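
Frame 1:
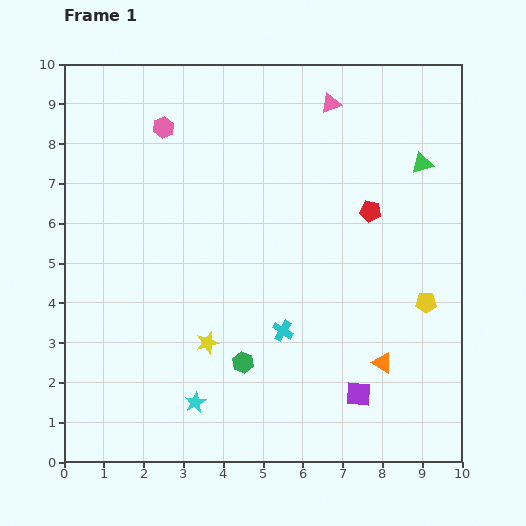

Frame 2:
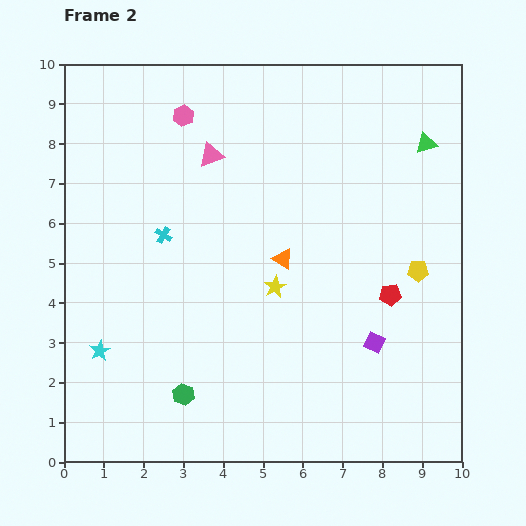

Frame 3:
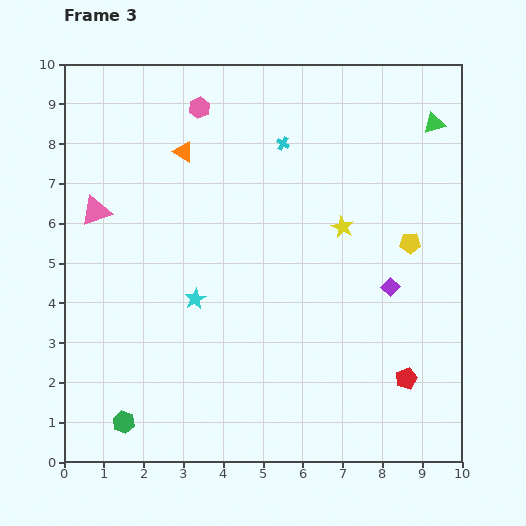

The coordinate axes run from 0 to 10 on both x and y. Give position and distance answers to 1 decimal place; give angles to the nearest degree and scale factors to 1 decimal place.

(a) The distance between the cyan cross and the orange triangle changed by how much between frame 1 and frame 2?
+0.5

Distance in frame 1: 2.6. Distance in frame 2: 3.1.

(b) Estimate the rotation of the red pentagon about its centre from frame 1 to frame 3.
30° counter-clockwise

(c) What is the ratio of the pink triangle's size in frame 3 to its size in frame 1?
1.5×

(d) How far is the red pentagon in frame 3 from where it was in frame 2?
2.1

The red pentagon moved from (8.2, 4.2) to (8.6, 2.1), a distance of √(0.4² + 2.1²) ≈ 2.1.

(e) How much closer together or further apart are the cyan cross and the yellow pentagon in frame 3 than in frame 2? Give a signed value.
-2.4

Distance in frame 2: 6.5. Distance in frame 3: 4.1.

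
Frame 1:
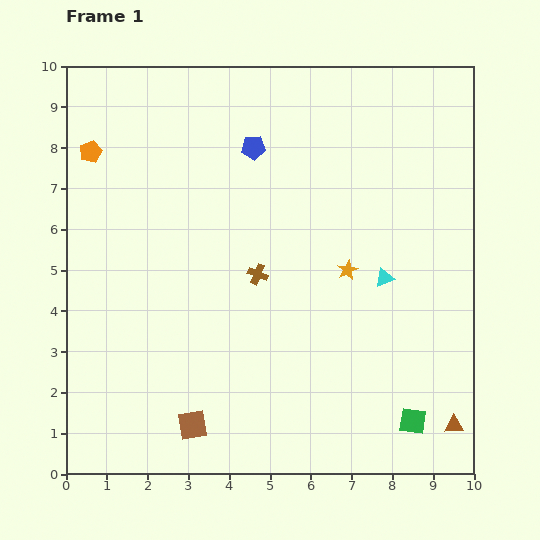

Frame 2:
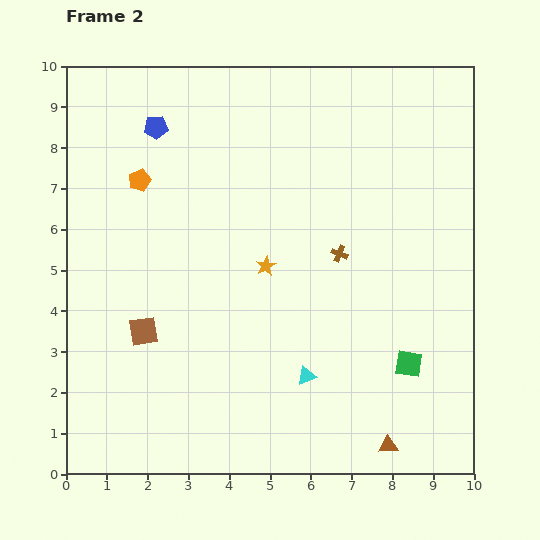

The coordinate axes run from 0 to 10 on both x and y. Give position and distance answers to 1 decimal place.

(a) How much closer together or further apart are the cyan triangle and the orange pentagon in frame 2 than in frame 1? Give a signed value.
-1.5

Distance in frame 1: 7.8. Distance in frame 2: 6.3.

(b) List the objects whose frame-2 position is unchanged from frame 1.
none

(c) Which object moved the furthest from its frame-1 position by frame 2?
the cyan triangle

(moved 3.1; next 2.6)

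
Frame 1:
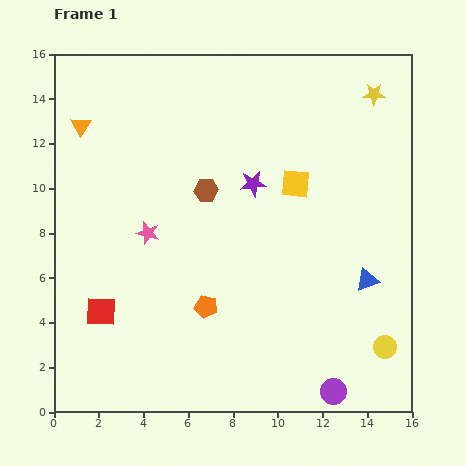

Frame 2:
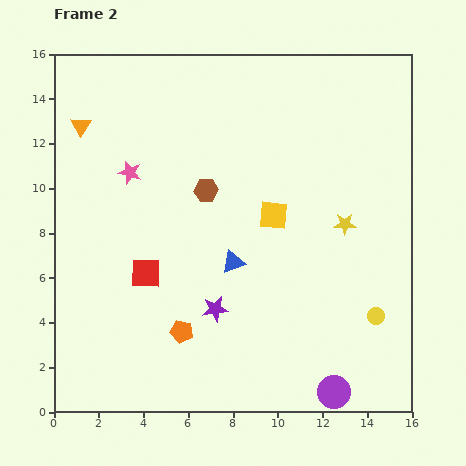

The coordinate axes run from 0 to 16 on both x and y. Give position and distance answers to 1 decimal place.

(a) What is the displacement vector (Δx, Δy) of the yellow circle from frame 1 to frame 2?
(-0.4, 1.4)

The yellow circle was at (14.8, 2.9) in frame 1 and (14.4, 4.3) in frame 2.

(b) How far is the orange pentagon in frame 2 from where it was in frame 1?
1.6

The orange pentagon moved from (6.8, 4.7) to (5.7, 3.6), a distance of √(1.1² + 1.1²) ≈ 1.6.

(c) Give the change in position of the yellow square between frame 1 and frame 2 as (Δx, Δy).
(-1.0, -1.4)

The yellow square was at (10.8, 10.2) in frame 1 and (9.8, 8.8) in frame 2.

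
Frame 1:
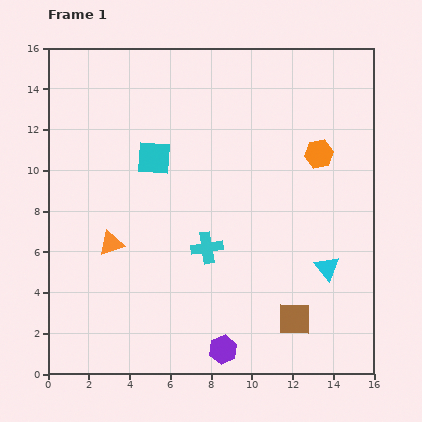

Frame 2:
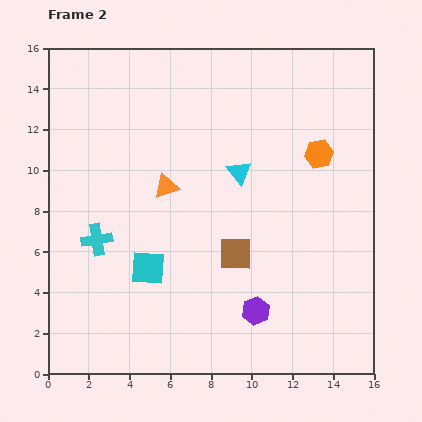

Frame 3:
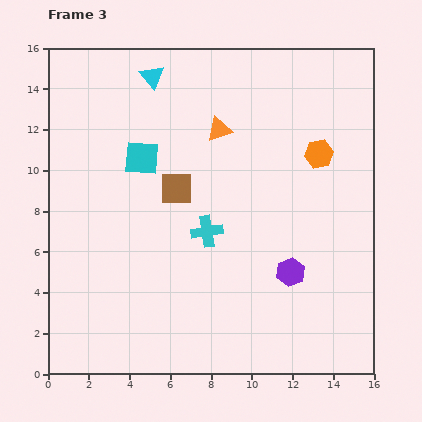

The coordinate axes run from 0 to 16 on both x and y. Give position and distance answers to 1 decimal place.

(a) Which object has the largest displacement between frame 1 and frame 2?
the cyan triangle

(moved 6.4; next 5.4)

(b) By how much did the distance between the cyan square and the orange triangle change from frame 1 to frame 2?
-0.6

Distance in frame 1: 4.7. Distance in frame 2: 4.1.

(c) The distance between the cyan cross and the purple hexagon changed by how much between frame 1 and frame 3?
-0.5

Distance in frame 1: 5.1. Distance in frame 3: 4.6.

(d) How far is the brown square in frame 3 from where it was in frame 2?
4.3

The brown square moved from (9.2, 5.9) to (6.3, 9.1), a distance of √(2.9² + 3.2²) ≈ 4.3.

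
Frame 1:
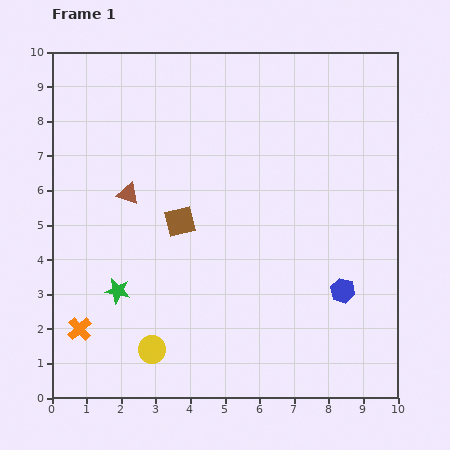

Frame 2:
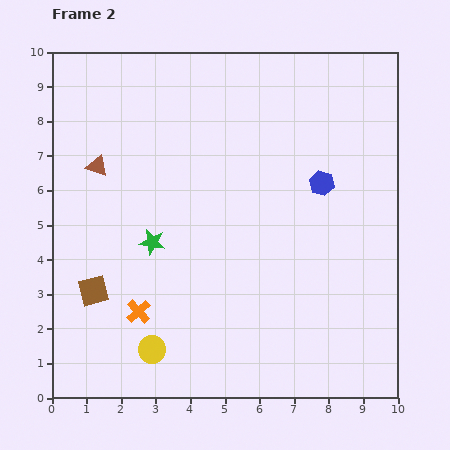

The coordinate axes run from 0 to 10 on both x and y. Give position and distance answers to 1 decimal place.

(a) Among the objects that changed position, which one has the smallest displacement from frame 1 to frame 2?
the brown triangle

(moved 1.2)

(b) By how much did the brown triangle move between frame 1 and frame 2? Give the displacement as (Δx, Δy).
(-0.9, 0.8)

The brown triangle was at (2.2, 5.9) in frame 1 and (1.3, 6.7) in frame 2.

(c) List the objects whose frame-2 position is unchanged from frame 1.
the yellow circle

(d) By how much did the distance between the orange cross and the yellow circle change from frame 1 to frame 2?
-1.0

Distance in frame 1: 2.2. Distance in frame 2: 1.2.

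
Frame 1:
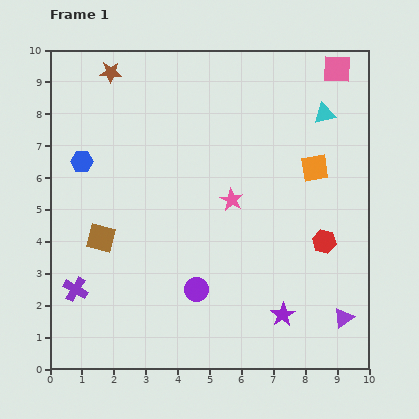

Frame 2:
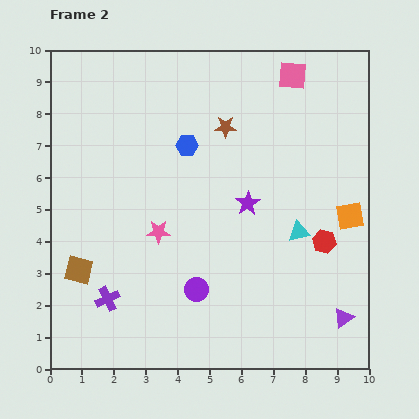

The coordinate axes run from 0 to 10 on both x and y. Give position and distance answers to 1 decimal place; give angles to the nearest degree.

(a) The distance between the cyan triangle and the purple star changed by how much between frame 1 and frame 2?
-4.6

Distance in frame 1: 6.4. Distance in frame 2: 1.8.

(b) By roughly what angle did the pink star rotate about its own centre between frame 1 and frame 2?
29° counter-clockwise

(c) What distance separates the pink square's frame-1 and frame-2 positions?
1.4

The pink square moved from (9.0, 9.4) to (7.6, 9.2), a distance of √(1.4² + 0.2²) ≈ 1.4.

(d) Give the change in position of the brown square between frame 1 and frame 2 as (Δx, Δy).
(-0.7, -1.0)

The brown square was at (1.6, 4.1) in frame 1 and (0.9, 3.1) in frame 2.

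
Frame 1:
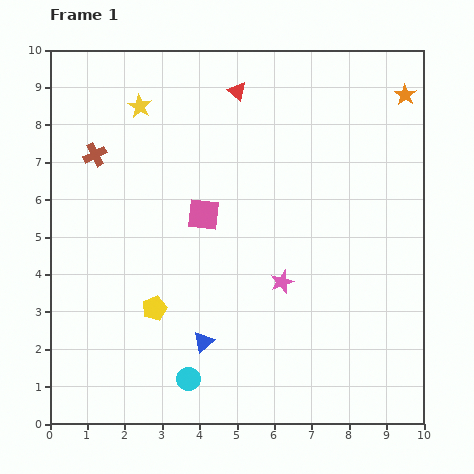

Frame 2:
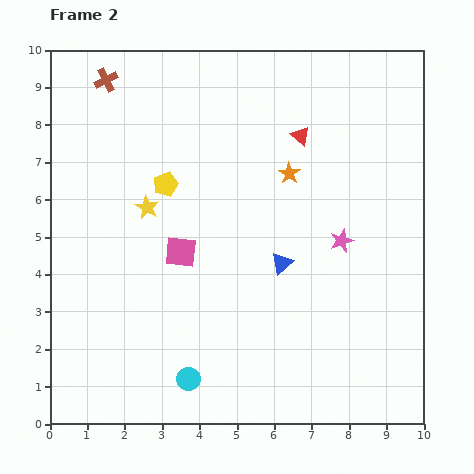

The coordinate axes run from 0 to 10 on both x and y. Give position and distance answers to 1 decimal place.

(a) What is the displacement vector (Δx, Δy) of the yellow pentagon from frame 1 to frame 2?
(0.3, 3.3)

The yellow pentagon was at (2.8, 3.1) in frame 1 and (3.1, 6.4) in frame 2.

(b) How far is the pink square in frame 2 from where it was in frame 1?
1.2

The pink square moved from (4.1, 5.6) to (3.5, 4.6), a distance of √(0.6² + 1.0²) ≈ 1.2.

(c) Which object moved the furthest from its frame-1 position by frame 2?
the orange star

(moved 3.7; next 3.3)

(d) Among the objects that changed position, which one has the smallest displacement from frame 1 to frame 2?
the pink square

(moved 1.2)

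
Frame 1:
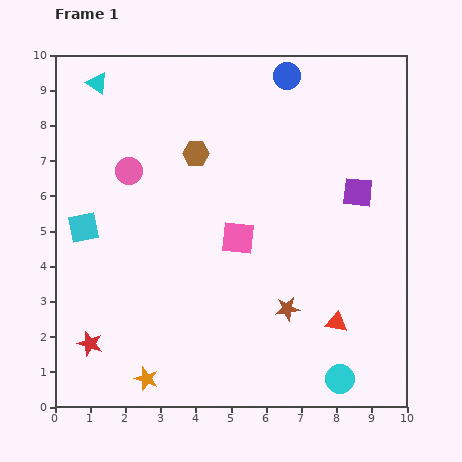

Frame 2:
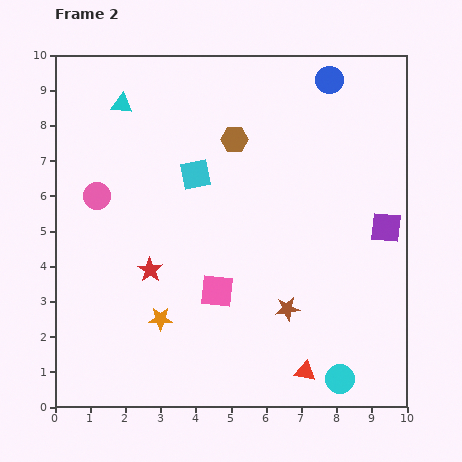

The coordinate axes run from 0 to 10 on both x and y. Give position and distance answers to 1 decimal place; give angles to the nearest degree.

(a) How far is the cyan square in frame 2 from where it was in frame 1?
3.5

The cyan square moved from (0.8, 5.1) to (4.0, 6.6), a distance of √(3.2² + 1.5²) ≈ 3.5.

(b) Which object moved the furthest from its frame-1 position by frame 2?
the cyan square

(moved 3.5; next 2.7)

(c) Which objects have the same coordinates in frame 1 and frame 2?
the cyan circle, the brown star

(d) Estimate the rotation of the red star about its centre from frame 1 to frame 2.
16° clockwise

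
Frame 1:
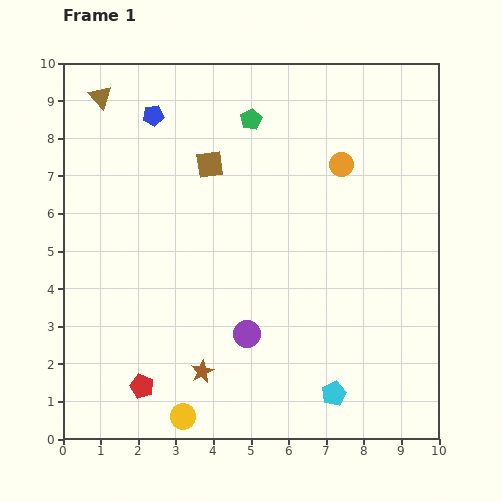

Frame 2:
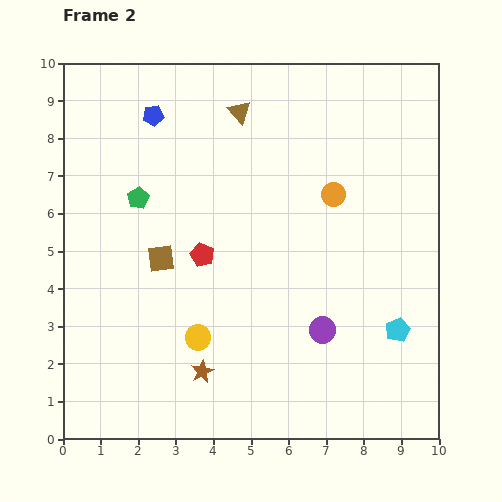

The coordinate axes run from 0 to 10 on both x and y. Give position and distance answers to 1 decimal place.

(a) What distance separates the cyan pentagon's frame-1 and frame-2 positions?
2.4

The cyan pentagon moved from (7.2, 1.2) to (8.9, 2.9), a distance of √(1.7² + 1.7²) ≈ 2.4.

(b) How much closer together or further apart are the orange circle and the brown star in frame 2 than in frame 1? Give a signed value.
-0.7

Distance in frame 1: 6.6. Distance in frame 2: 5.9.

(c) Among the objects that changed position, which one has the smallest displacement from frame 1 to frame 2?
the orange circle

(moved 0.8)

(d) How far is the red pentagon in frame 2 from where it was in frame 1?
3.8

The red pentagon moved from (2.1, 1.4) to (3.7, 4.9), a distance of √(1.6² + 3.5²) ≈ 3.8.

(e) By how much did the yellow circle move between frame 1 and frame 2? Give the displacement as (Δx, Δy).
(0.4, 2.1)

The yellow circle was at (3.2, 0.6) in frame 1 and (3.6, 2.7) in frame 2.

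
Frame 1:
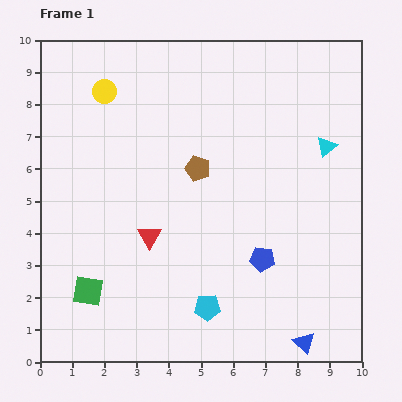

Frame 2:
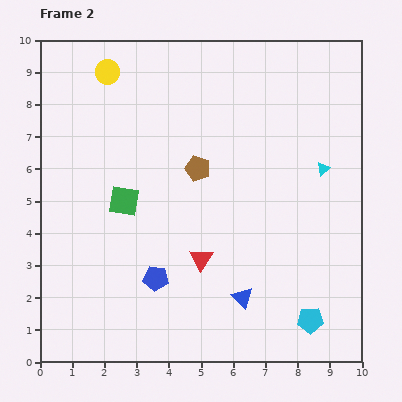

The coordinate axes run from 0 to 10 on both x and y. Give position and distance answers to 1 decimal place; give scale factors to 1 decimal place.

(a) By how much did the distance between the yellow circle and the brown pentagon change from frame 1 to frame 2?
+0.3

Distance in frame 1: 3.8. Distance in frame 2: 4.1.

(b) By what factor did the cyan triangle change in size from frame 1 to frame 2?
0.6×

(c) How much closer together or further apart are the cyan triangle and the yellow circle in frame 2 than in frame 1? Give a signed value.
+0.2

Distance in frame 1: 7.1. Distance in frame 2: 7.3.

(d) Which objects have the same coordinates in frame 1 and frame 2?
the brown pentagon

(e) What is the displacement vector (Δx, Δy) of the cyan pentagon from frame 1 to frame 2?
(3.2, -0.4)

The cyan pentagon was at (5.2, 1.7) in frame 1 and (8.4, 1.3) in frame 2.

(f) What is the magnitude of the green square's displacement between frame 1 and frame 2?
3.0

The green square moved from (1.5, 2.2) to (2.6, 5.0), a distance of √(1.1² + 2.8²) ≈ 3.0.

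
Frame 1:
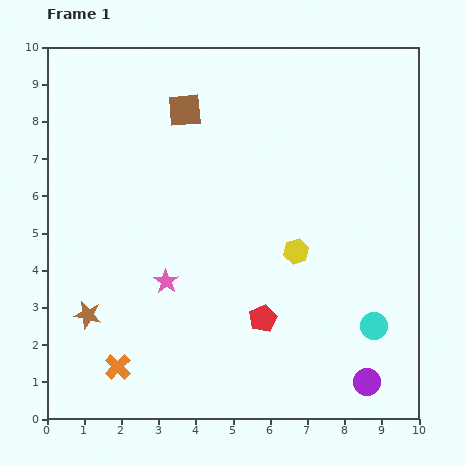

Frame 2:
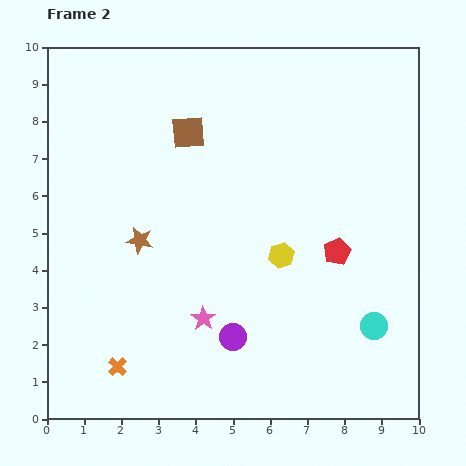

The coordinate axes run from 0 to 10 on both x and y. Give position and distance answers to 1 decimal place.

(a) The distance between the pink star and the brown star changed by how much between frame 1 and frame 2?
+0.4

Distance in frame 1: 2.3. Distance in frame 2: 2.7.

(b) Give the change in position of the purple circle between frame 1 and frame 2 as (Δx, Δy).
(-3.6, 1.2)

The purple circle was at (8.6, 1.0) in frame 1 and (5.0, 2.2) in frame 2.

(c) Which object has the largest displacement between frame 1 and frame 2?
the purple circle

(moved 3.8; next 2.7)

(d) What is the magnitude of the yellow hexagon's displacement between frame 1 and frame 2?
0.4

The yellow hexagon moved from (6.7, 4.5) to (6.3, 4.4), a distance of √(0.4² + 0.1²) ≈ 0.4.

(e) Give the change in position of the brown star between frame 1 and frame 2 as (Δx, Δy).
(1.4, 2.0)

The brown star was at (1.1, 2.8) in frame 1 and (2.5, 4.8) in frame 2.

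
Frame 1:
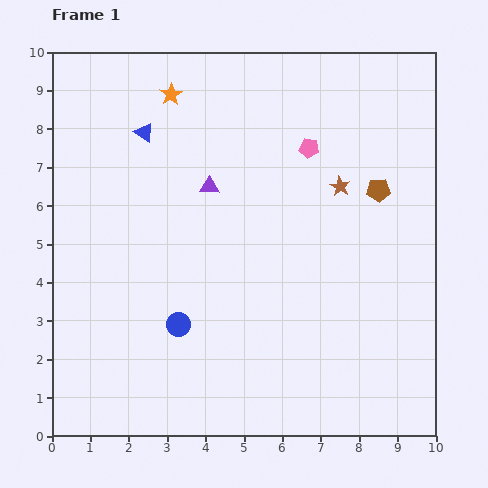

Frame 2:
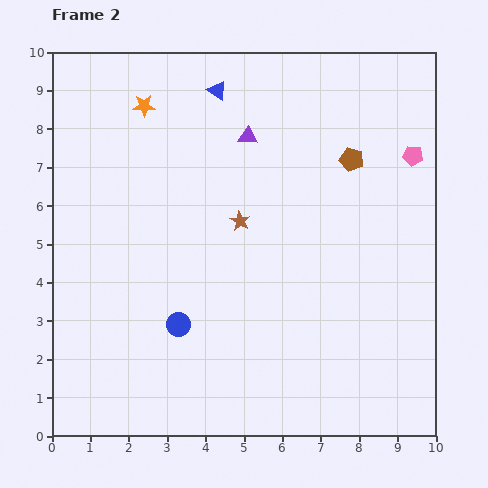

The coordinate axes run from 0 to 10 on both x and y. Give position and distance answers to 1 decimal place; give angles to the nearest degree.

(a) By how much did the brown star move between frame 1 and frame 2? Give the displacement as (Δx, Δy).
(-2.6, -0.9)

The brown star was at (7.5, 6.5) in frame 1 and (4.9, 5.6) in frame 2.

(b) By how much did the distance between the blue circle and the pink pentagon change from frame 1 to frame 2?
+1.8

Distance in frame 1: 5.7. Distance in frame 2: 7.5.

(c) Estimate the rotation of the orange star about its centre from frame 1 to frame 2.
30° clockwise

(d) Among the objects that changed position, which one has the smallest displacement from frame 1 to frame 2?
the orange star

(moved 0.8)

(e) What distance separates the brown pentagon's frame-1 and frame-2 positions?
1.1

The brown pentagon moved from (8.5, 6.4) to (7.8, 7.2), a distance of √(0.7² + 0.8²) ≈ 1.1.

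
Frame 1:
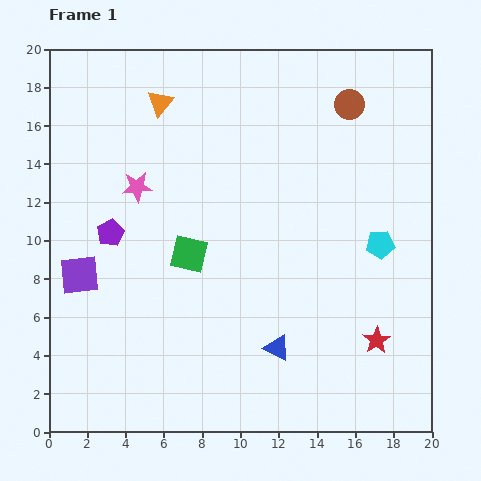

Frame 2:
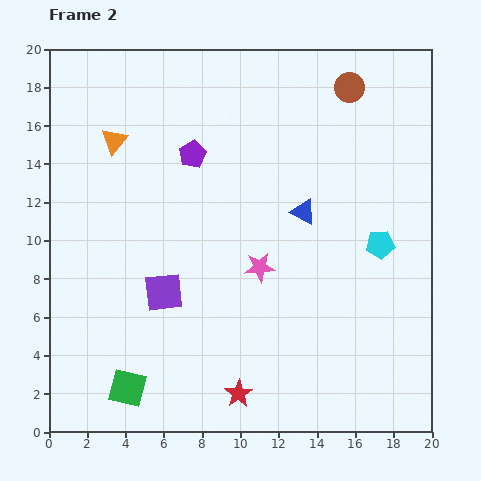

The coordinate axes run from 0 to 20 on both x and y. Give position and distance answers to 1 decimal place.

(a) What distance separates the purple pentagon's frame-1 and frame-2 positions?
5.9

The purple pentagon moved from (3.2, 10.4) to (7.5, 14.5), a distance of √(4.3² + 4.1²) ≈ 5.9.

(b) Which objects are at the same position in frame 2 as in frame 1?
the cyan pentagon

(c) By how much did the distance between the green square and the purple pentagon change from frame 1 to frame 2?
+8.5

Distance in frame 1: 4.2. Distance in frame 2: 12.7.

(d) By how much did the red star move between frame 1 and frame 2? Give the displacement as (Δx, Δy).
(-7.2, -2.8)

The red star was at (17.1, 4.8) in frame 1 and (9.9, 2.0) in frame 2.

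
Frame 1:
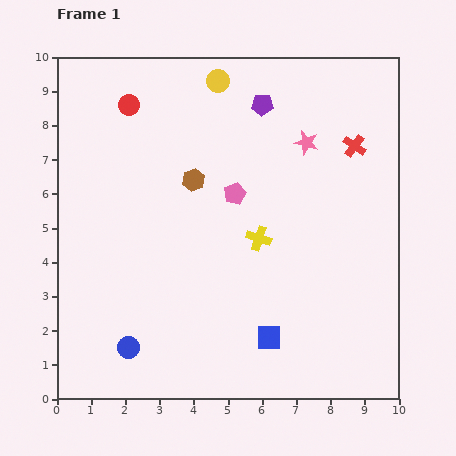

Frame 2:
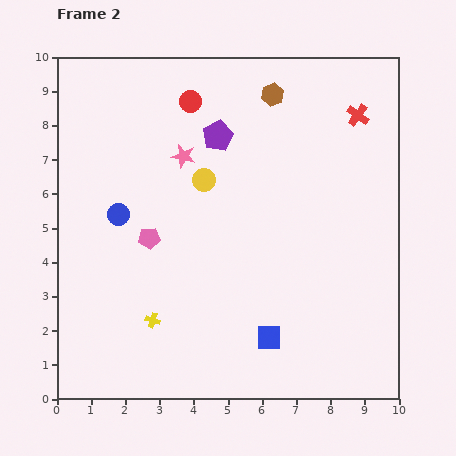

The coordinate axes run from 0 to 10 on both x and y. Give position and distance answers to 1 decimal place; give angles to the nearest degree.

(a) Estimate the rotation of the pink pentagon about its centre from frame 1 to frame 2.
19° clockwise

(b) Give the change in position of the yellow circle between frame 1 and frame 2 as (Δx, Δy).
(-0.4, -2.9)

The yellow circle was at (4.7, 9.3) in frame 1 and (4.3, 6.4) in frame 2.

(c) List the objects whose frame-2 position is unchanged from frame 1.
the blue square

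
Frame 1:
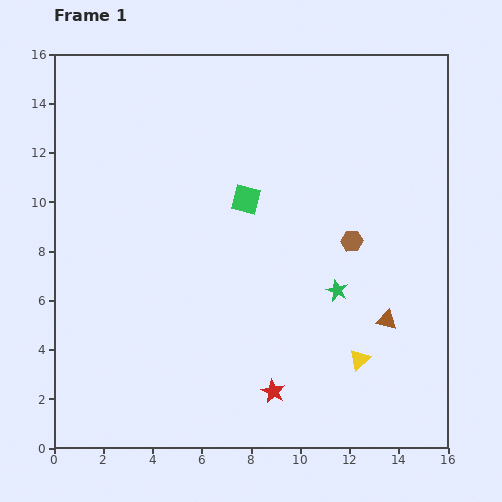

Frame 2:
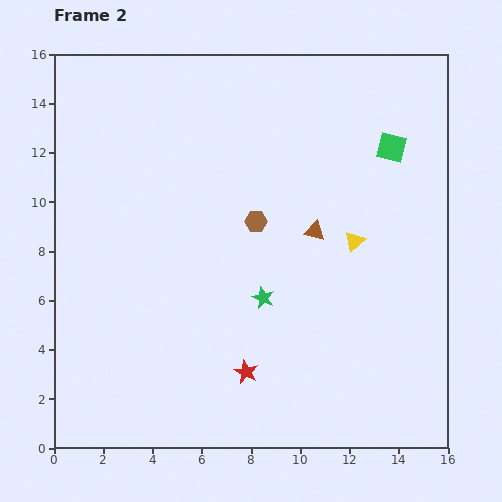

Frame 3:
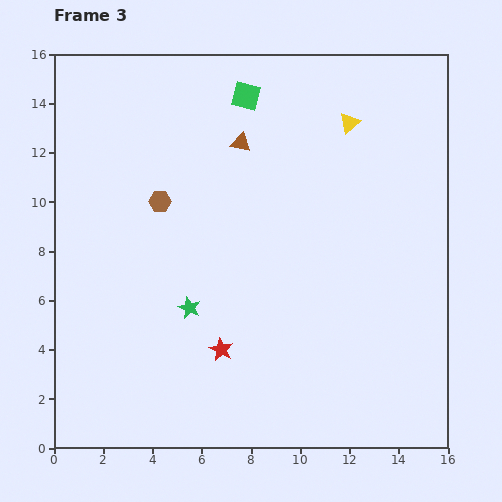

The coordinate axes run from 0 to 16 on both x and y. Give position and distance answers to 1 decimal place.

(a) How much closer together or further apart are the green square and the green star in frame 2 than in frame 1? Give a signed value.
+2.8

Distance in frame 1: 5.2. Distance in frame 2: 8.0.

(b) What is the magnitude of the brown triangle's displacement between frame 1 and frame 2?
4.6

The brown triangle moved from (13.5, 5.2) to (10.6, 8.8), a distance of √(2.9² + 3.6²) ≈ 4.6.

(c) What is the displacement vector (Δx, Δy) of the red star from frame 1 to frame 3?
(-2.1, 1.7)

The red star was at (8.9, 2.3) in frame 1 and (6.8, 4.0) in frame 3.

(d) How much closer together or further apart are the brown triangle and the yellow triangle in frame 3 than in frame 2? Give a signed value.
+2.9

Distance in frame 2: 1.6. Distance in frame 3: 4.5.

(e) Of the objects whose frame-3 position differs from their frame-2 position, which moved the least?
the red star

(moved 1.3)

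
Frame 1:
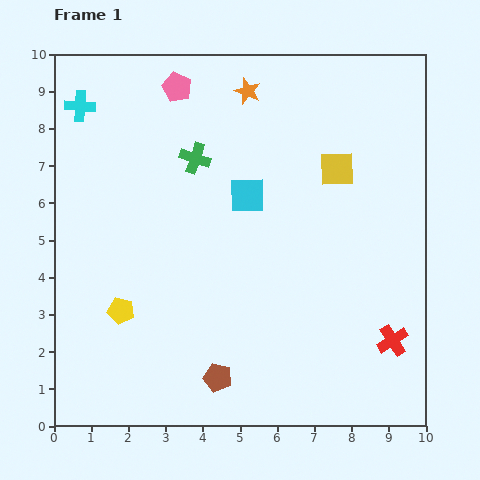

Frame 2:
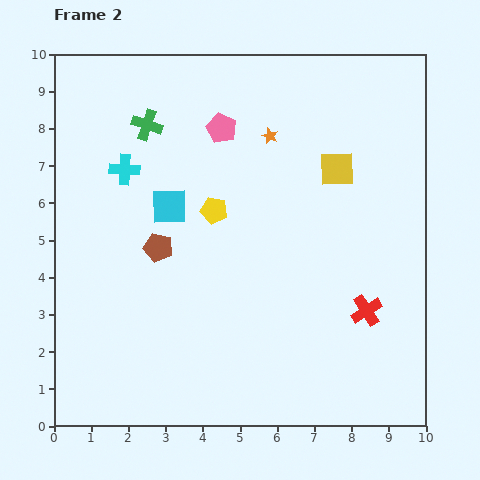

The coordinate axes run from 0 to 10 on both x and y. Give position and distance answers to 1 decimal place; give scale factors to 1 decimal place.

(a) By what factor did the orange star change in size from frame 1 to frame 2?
0.6×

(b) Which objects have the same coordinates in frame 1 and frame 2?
the yellow square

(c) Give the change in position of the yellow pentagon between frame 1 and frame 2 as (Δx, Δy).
(2.5, 2.7)

The yellow pentagon was at (1.8, 3.1) in frame 1 and (4.3, 5.8) in frame 2.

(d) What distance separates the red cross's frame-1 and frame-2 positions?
1.1

The red cross moved from (9.1, 2.3) to (8.4, 3.1), a distance of √(0.7² + 0.8²) ≈ 1.1.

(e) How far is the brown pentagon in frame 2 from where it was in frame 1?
3.8

The brown pentagon moved from (4.4, 1.3) to (2.8, 4.8), a distance of √(1.6² + 3.5²) ≈ 3.8.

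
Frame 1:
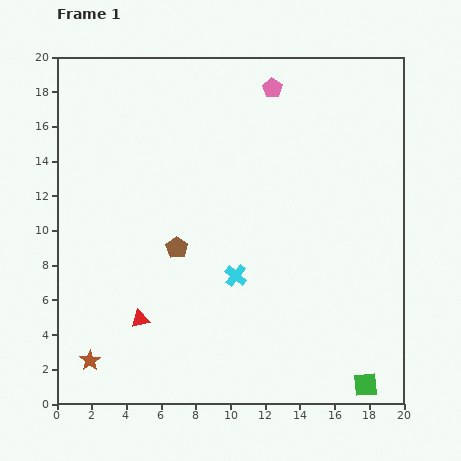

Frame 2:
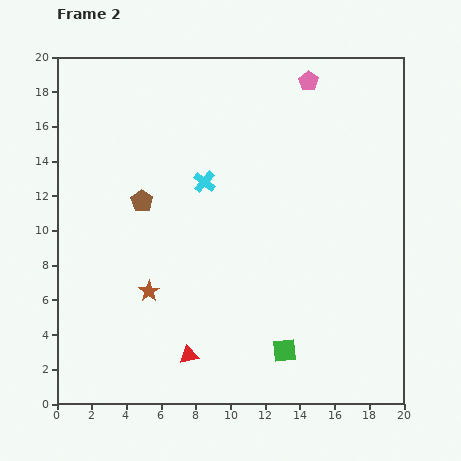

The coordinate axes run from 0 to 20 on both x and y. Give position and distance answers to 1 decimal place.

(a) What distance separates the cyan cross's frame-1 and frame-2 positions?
5.7

The cyan cross moved from (10.3, 7.4) to (8.5, 12.8), a distance of √(1.8² + 5.4²) ≈ 5.7.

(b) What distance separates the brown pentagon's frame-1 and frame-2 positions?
3.4

The brown pentagon moved from (6.9, 9.0) to (4.9, 11.7), a distance of √(2.0² + 2.7²) ≈ 3.4.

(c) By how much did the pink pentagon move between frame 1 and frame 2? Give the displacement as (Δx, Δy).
(2.1, 0.4)

The pink pentagon was at (12.4, 18.2) in frame 1 and (14.5, 18.6) in frame 2.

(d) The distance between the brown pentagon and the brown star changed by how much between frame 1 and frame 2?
-3.0

Distance in frame 1: 8.2. Distance in frame 2: 5.2.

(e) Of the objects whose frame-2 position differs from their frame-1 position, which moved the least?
the pink pentagon

(moved 2.1)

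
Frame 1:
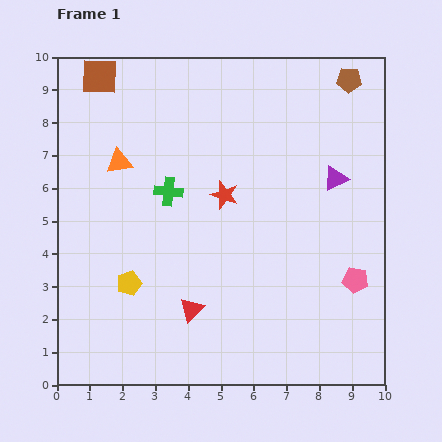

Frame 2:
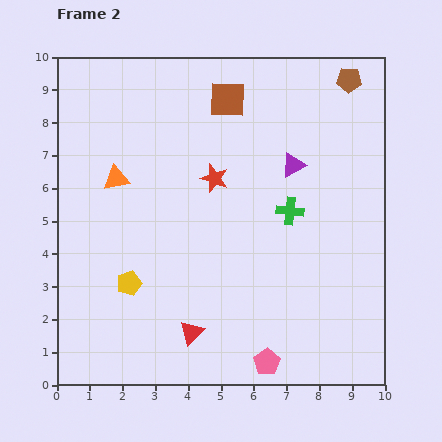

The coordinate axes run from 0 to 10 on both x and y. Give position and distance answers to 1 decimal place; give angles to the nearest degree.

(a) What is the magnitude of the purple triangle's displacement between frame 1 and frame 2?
1.4

The purple triangle moved from (8.5, 6.3) to (7.2, 6.7), a distance of √(1.3² + 0.4²) ≈ 1.4.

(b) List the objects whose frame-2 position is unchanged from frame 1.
the brown pentagon, the yellow pentagon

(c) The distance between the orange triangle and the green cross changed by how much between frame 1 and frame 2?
+3.7

Distance in frame 1: 1.7. Distance in frame 2: 5.4.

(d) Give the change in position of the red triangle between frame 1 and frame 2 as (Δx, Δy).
(0.0, -0.7)

The red triangle was at (4.1, 2.3) in frame 1 and (4.1, 1.6) in frame 2.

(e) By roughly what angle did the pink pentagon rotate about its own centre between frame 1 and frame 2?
28° clockwise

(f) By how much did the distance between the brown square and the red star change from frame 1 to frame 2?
-2.8

Distance in frame 1: 5.2. Distance in frame 2: 2.4.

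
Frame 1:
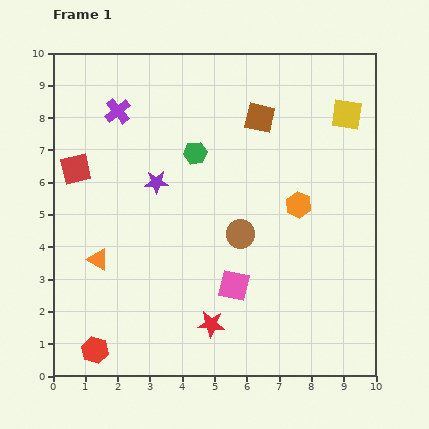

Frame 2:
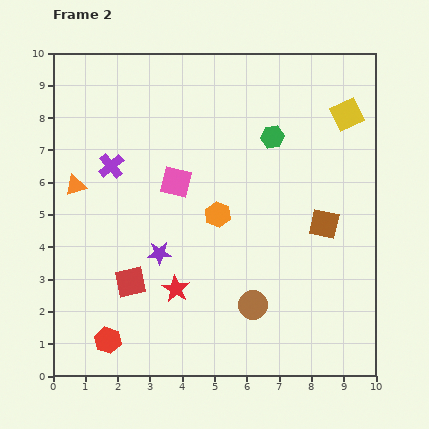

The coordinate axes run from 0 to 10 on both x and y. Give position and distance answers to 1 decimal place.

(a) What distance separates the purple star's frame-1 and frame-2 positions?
2.2

The purple star moved from (3.2, 6.0) to (3.3, 3.8), a distance of √(0.1² + 2.2²) ≈ 2.2.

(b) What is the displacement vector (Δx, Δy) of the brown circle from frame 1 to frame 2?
(0.4, -2.2)

The brown circle was at (5.8, 4.4) in frame 1 and (6.2, 2.2) in frame 2.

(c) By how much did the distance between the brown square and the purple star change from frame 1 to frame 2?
+1.4

Distance in frame 1: 3.8. Distance in frame 2: 5.2.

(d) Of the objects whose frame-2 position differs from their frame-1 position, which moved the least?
the red hexagon

(moved 0.5)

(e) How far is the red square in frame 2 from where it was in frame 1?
3.9

The red square moved from (0.7, 6.4) to (2.4, 2.9), a distance of √(1.7² + 3.5²) ≈ 3.9.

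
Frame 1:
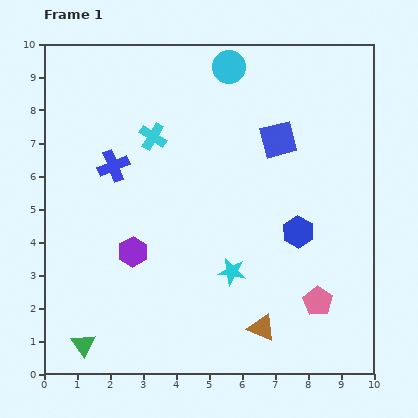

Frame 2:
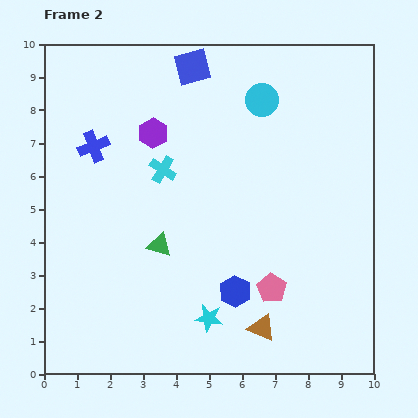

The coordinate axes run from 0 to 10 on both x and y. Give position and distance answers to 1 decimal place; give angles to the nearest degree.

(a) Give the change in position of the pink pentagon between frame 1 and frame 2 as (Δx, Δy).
(-1.4, 0.4)

The pink pentagon was at (8.3, 2.2) in frame 1 and (6.9, 2.6) in frame 2.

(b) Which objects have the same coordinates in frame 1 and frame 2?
the brown triangle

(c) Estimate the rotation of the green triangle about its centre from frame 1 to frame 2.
38° counter-clockwise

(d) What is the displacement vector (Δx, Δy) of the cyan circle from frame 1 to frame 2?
(1.0, -1.0)

The cyan circle was at (5.6, 9.3) in frame 1 and (6.6, 8.3) in frame 2.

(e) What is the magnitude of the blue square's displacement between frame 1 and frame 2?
3.4

The blue square moved from (7.1, 7.1) to (4.5, 9.3), a distance of √(2.6² + 2.2²) ≈ 3.4.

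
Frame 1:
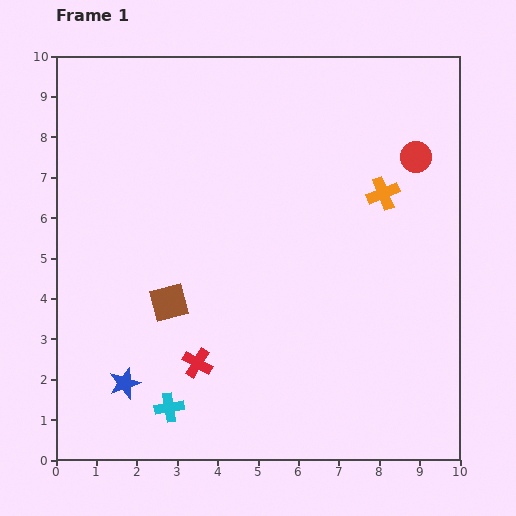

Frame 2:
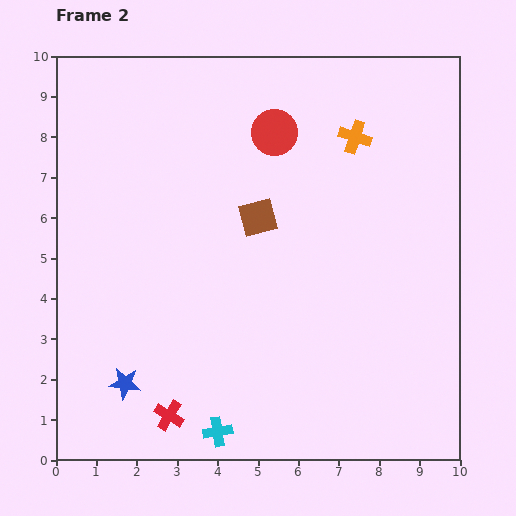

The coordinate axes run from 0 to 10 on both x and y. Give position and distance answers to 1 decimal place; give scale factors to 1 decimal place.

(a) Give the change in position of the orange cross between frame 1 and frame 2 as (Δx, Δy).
(-0.7, 1.4)

The orange cross was at (8.1, 6.6) in frame 1 and (7.4, 8.0) in frame 2.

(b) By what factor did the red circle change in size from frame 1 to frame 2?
1.5×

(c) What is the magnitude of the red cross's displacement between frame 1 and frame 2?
1.5

The red cross moved from (3.5, 2.4) to (2.8, 1.1), a distance of √(0.7² + 1.3²) ≈ 1.5.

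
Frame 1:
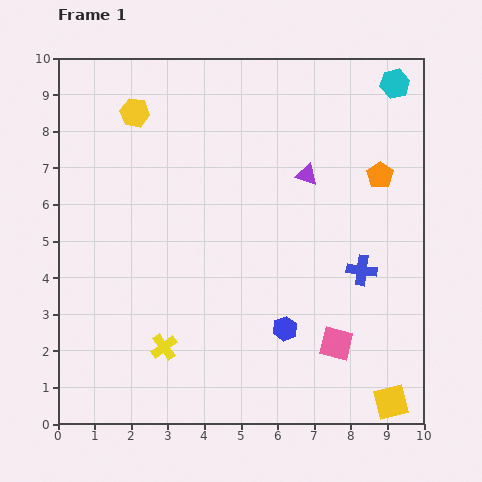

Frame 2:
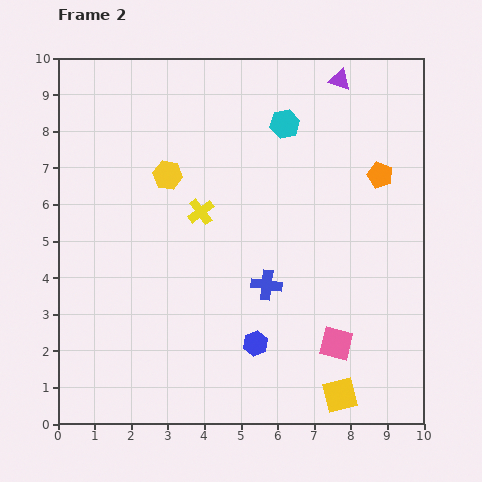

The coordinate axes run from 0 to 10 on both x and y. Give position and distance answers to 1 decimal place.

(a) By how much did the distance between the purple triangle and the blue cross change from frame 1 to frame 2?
+2.9

Distance in frame 1: 3.0. Distance in frame 2: 5.9.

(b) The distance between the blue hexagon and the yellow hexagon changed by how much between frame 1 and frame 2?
-2.0

Distance in frame 1: 7.2. Distance in frame 2: 5.2.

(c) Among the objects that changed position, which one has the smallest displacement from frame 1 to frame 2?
the blue hexagon

(moved 0.9)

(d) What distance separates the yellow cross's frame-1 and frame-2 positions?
3.8

The yellow cross moved from (2.9, 2.1) to (3.9, 5.8), a distance of √(1.0² + 3.7²) ≈ 3.8.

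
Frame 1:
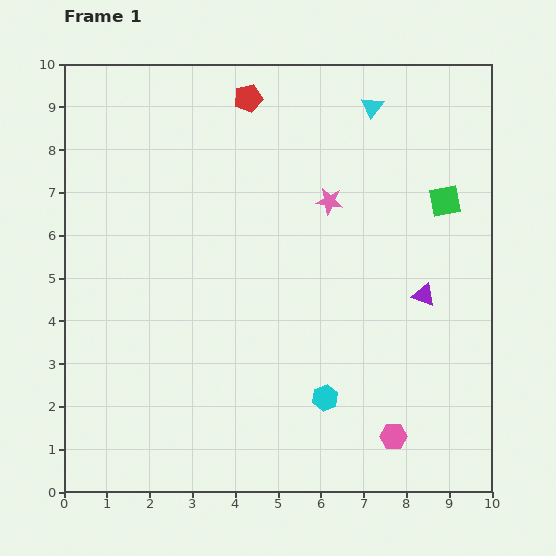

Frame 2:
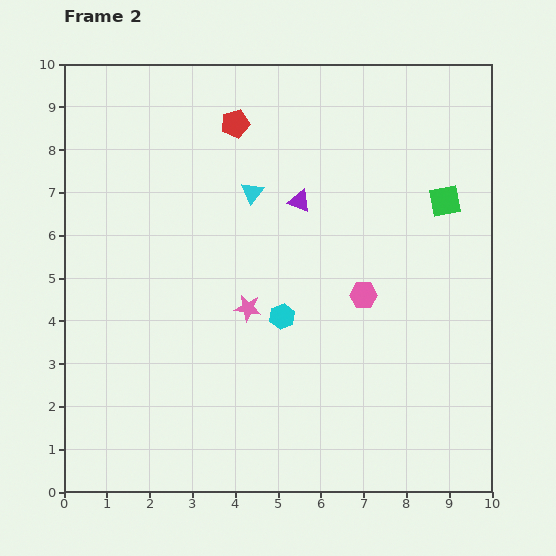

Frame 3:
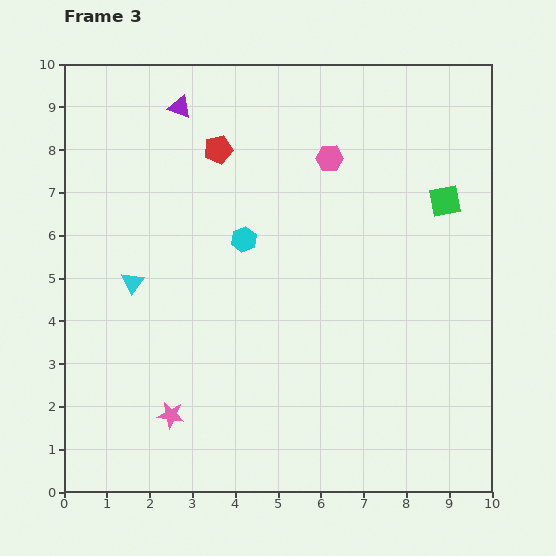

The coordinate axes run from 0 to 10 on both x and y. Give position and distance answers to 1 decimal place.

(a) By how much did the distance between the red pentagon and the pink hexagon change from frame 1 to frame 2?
-3.6

Distance in frame 1: 8.6. Distance in frame 2: 5.0.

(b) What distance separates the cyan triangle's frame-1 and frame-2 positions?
3.4

The cyan triangle moved from (7.2, 9.0) to (4.4, 7.0), a distance of √(2.8² + 2.0²) ≈ 3.4.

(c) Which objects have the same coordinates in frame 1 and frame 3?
the green square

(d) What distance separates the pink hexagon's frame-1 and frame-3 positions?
6.7

The pink hexagon moved from (7.7, 1.3) to (6.2, 7.8), a distance of √(1.5² + 6.5²) ≈ 6.7.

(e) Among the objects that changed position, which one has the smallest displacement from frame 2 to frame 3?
the red pentagon

(moved 0.7)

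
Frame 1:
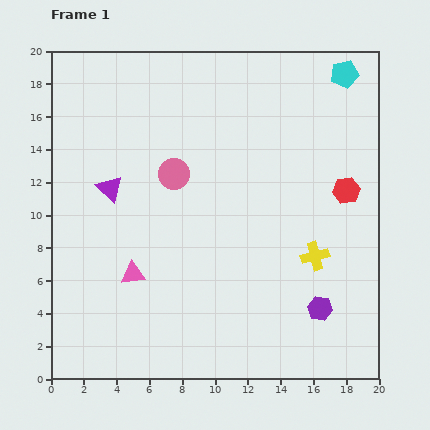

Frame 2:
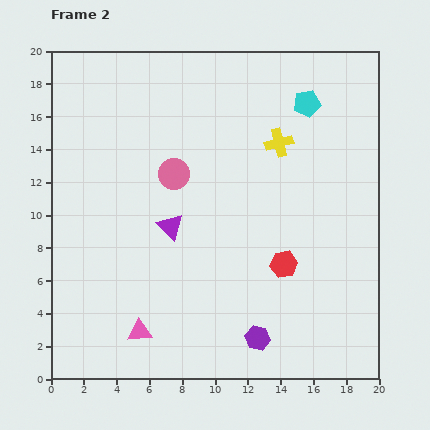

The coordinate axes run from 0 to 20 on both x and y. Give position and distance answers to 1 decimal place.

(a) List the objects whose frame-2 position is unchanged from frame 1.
the pink circle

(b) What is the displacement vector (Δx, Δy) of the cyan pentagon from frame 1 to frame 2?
(-2.3, -1.8)

The cyan pentagon was at (17.9, 18.6) in frame 1 and (15.6, 16.8) in frame 2.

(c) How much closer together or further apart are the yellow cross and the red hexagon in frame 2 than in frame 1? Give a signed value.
+3.0

Distance in frame 1: 4.4. Distance in frame 2: 7.4.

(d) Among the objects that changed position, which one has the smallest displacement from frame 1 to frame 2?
the cyan pentagon

(moved 2.9)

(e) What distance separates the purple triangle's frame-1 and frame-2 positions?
4.4

The purple triangle moved from (3.6, 11.6) to (7.3, 9.3), a distance of √(3.7² + 2.3²) ≈ 4.4.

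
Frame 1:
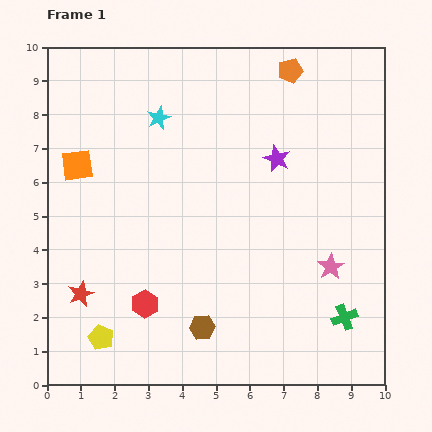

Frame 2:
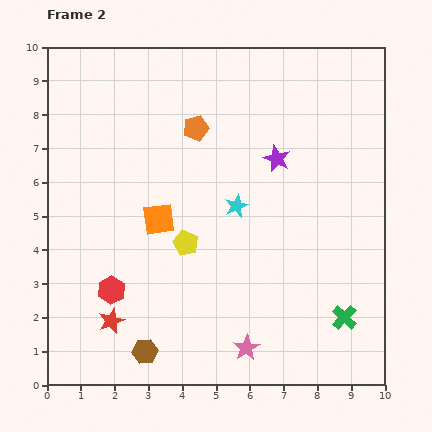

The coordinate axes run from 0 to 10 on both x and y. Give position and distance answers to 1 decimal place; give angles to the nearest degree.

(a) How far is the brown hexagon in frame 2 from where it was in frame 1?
1.8

The brown hexagon moved from (4.6, 1.7) to (2.9, 1.0), a distance of √(1.7² + 0.7²) ≈ 1.8.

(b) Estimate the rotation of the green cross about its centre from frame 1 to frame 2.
24° counter-clockwise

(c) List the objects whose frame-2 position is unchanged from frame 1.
the green cross, the purple star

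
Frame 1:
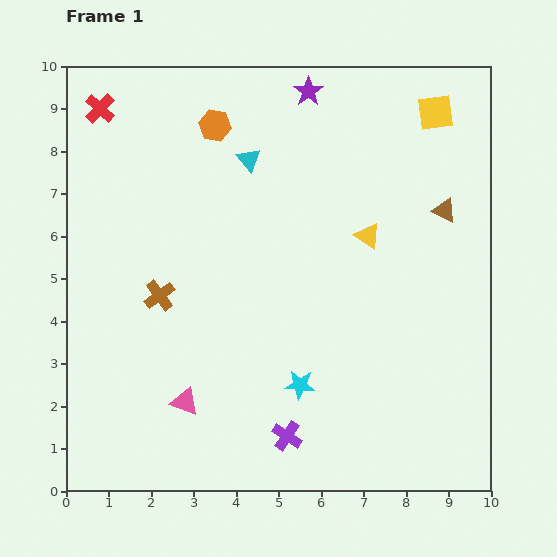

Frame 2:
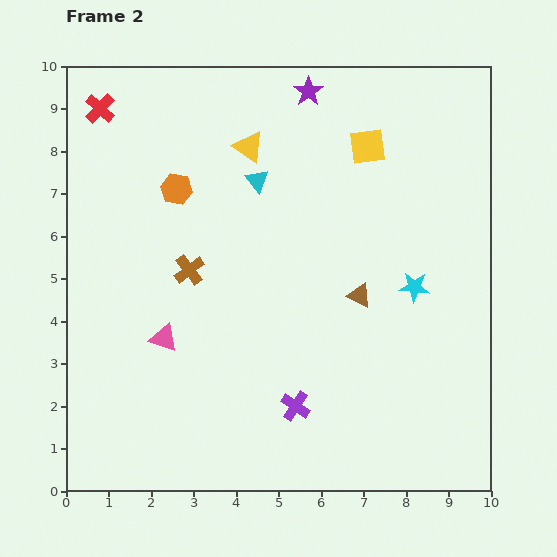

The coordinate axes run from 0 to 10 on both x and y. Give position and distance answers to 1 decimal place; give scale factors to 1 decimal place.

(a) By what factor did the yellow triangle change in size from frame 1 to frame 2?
1.3×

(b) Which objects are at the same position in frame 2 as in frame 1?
the purple star, the red cross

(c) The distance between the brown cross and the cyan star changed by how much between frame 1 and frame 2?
+1.4

Distance in frame 1: 3.9. Distance in frame 2: 5.3.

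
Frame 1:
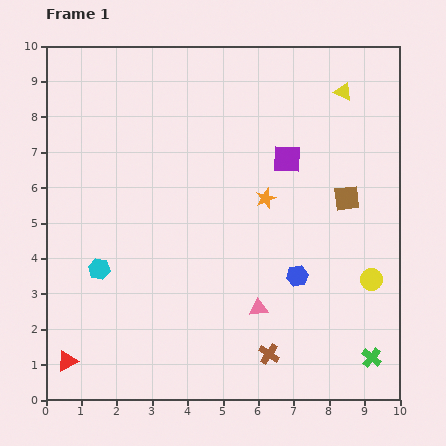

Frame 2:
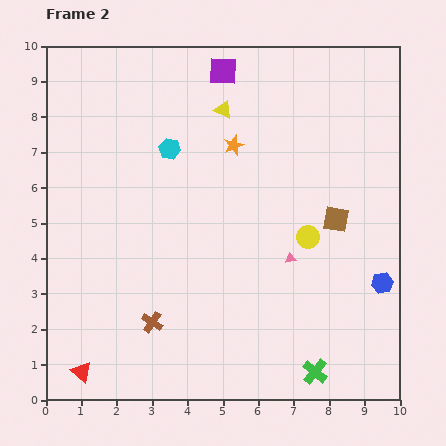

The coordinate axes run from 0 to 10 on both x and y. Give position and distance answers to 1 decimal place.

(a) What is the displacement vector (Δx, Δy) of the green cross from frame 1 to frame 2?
(-1.6, -0.4)

The green cross was at (9.2, 1.2) in frame 1 and (7.6, 0.8) in frame 2.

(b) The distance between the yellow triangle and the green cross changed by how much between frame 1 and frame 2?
+0.3

Distance in frame 1: 7.5. Distance in frame 2: 7.8.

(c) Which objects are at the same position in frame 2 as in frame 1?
none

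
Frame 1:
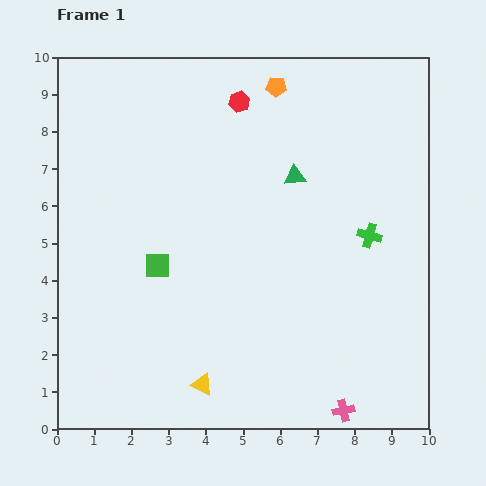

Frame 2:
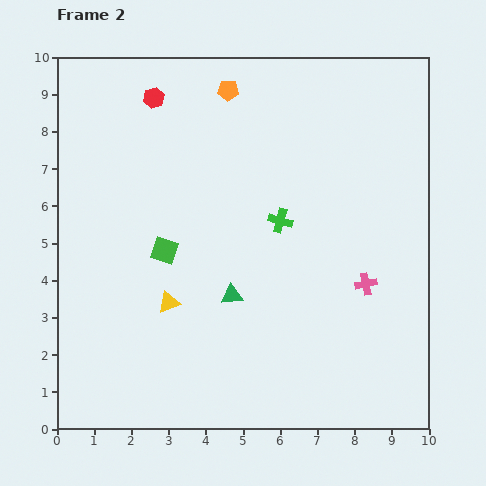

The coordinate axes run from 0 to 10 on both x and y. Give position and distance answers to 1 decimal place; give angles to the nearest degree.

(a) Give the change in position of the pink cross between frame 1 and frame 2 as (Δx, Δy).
(0.6, 3.4)

The pink cross was at (7.7, 0.5) in frame 1 and (8.3, 3.9) in frame 2.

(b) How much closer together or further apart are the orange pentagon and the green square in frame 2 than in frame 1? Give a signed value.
-1.2

Distance in frame 1: 5.8. Distance in frame 2: 4.6.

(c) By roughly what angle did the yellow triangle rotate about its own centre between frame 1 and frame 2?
46° counter-clockwise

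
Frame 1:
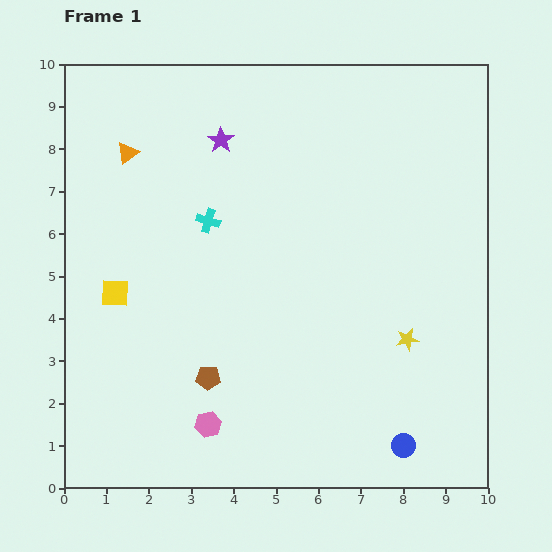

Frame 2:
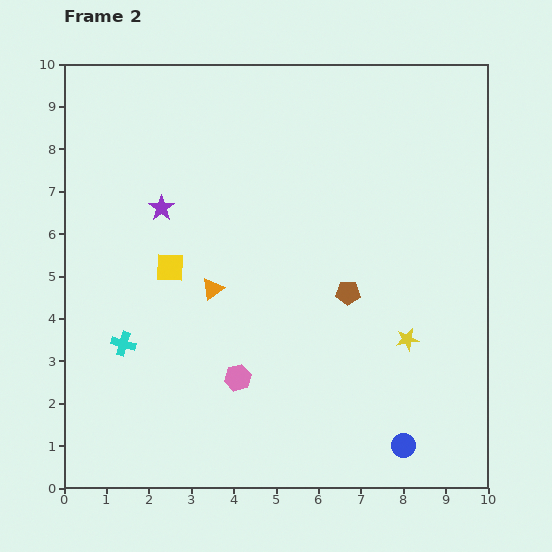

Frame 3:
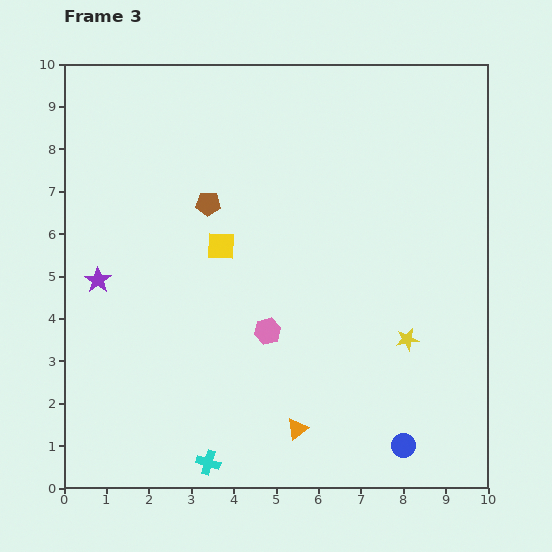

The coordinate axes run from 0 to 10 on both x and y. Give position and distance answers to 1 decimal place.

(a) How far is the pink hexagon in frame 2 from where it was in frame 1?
1.3

The pink hexagon moved from (3.4, 1.5) to (4.1, 2.6), a distance of √(0.7² + 1.1²) ≈ 1.3.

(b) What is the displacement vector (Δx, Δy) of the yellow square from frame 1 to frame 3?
(2.5, 1.1)

The yellow square was at (1.2, 4.6) in frame 1 and (3.7, 5.7) in frame 3.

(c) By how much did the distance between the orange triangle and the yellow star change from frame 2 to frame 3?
-1.5

Distance in frame 2: 4.8. Distance in frame 3: 3.3.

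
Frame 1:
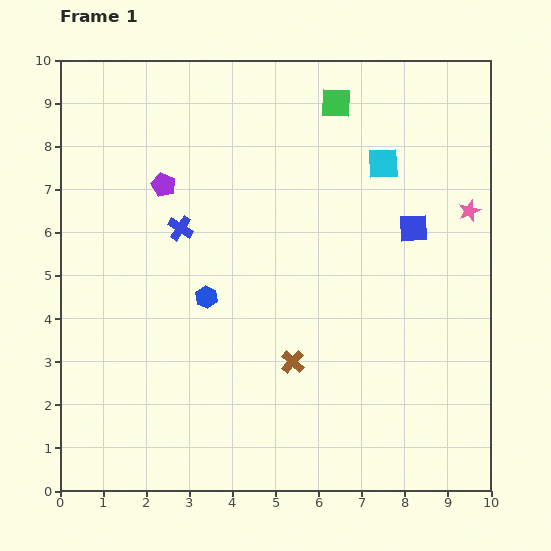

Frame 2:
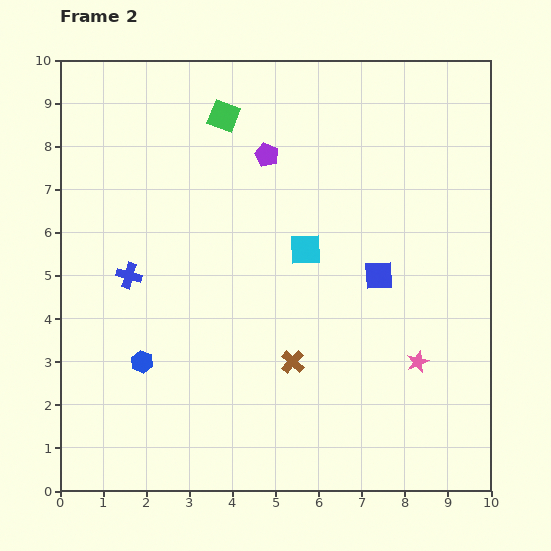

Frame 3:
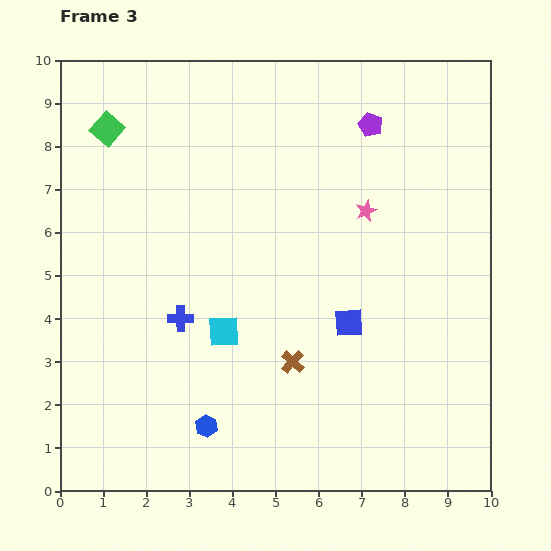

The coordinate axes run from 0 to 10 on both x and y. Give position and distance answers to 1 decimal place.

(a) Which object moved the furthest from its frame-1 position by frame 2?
the pink star

(moved 3.7; next 2.7)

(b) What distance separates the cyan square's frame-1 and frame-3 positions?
5.4

The cyan square moved from (7.5, 7.6) to (3.8, 3.7), a distance of √(3.7² + 3.9²) ≈ 5.4.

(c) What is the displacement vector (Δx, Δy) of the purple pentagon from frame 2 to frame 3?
(2.4, 0.7)

The purple pentagon was at (4.8, 7.8) in frame 2 and (7.2, 8.5) in frame 3.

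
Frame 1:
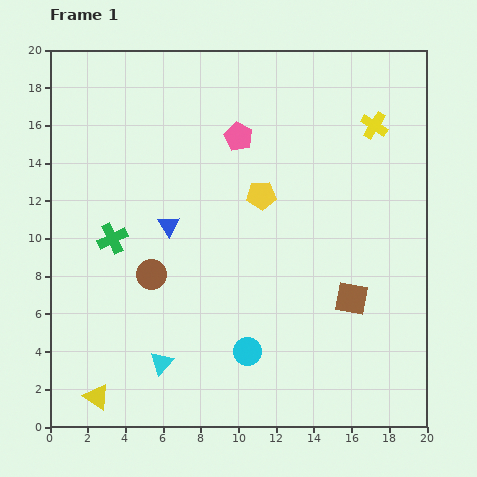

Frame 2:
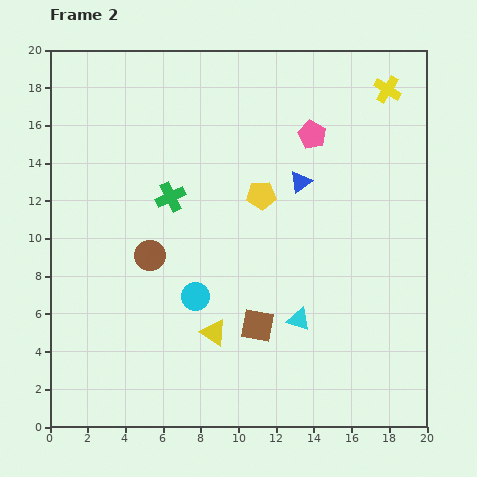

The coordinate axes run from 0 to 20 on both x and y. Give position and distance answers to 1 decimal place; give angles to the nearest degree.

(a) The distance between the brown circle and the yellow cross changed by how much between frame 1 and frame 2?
+1.2

Distance in frame 1: 14.2. Distance in frame 2: 15.4.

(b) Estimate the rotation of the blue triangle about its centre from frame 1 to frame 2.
27° clockwise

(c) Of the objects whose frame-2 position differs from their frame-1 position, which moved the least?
the brown circle

(moved 1.0)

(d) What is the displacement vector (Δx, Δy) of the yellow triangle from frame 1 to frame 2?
(6.2, 3.4)

The yellow triangle was at (2.5, 1.6) in frame 1 and (8.7, 5.0) in frame 2.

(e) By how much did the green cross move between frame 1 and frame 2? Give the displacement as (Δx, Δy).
(3.1, 2.2)

The green cross was at (3.3, 10.0) in frame 1 and (6.4, 12.2) in frame 2.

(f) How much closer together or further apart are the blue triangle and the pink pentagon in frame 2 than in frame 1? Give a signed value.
-3.4

Distance in frame 1: 6.0. Distance in frame 2: 2.6.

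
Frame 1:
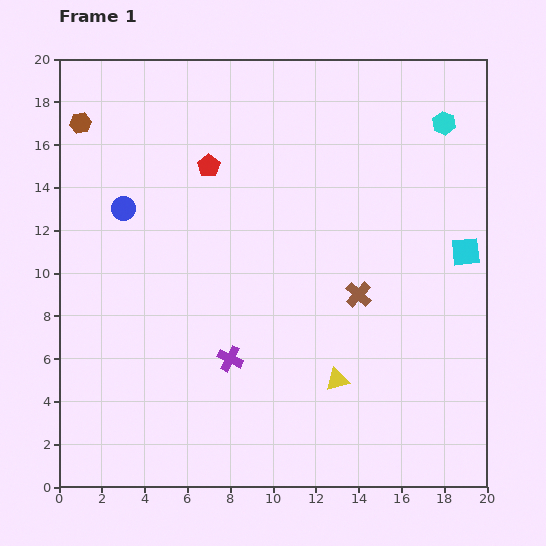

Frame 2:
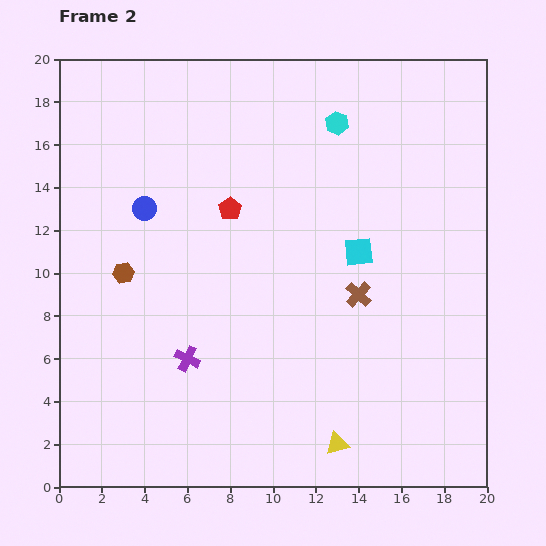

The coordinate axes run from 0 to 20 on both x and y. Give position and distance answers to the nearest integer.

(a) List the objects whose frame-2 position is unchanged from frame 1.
the brown cross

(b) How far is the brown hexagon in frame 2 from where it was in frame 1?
7

The brown hexagon moved from (1, 17) to (3, 10), a distance of √(2² + 7²) ≈ 7.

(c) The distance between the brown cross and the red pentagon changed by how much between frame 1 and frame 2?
-2

Distance in frame 1: 9. Distance in frame 2: 7.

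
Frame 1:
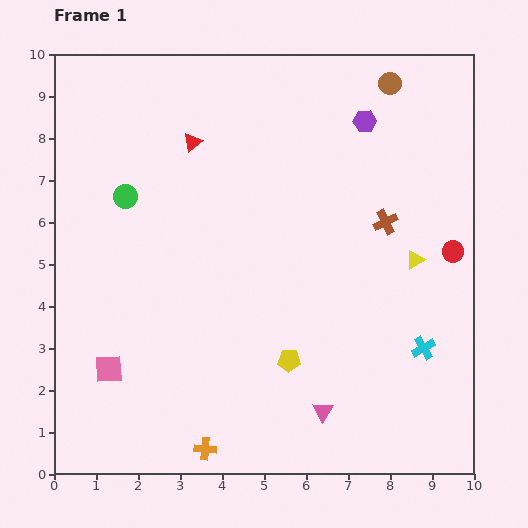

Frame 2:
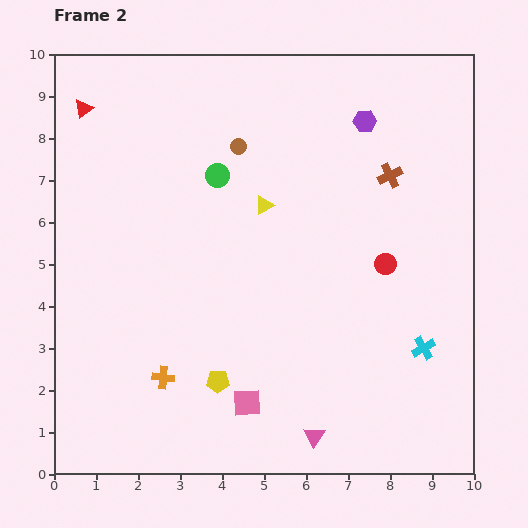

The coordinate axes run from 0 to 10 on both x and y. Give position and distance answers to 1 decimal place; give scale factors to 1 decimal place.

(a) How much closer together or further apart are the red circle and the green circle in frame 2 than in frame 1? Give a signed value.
-3.4

Distance in frame 1: 7.9. Distance in frame 2: 4.5.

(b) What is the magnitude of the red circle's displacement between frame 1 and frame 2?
1.6

The red circle moved from (9.5, 5.3) to (7.9, 5.0), a distance of √(1.6² + 0.3²) ≈ 1.6.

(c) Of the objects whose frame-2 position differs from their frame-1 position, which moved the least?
the pink triangle

(moved 0.6)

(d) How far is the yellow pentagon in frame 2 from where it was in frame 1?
1.8

The yellow pentagon moved from (5.6, 2.7) to (3.9, 2.2), a distance of √(1.7² + 0.5²) ≈ 1.8.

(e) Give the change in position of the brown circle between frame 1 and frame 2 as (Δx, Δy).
(-3.6, -1.5)

The brown circle was at (8.0, 9.3) in frame 1 and (4.4, 7.8) in frame 2.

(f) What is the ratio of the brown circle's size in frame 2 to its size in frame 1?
0.7×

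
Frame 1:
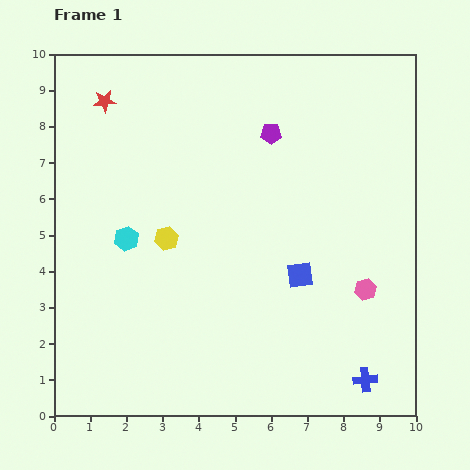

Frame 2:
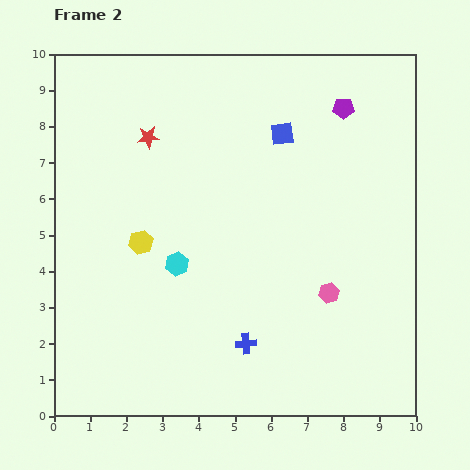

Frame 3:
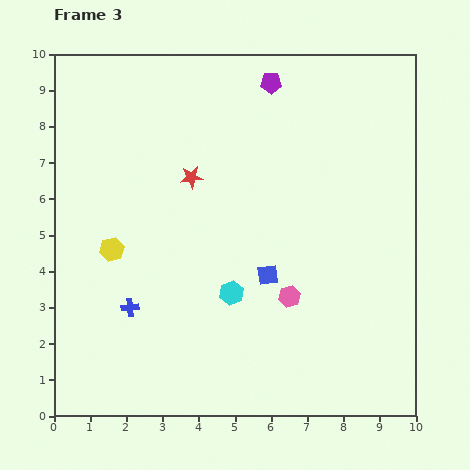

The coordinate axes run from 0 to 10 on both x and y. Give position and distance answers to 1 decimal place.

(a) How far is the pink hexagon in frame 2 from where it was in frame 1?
1.0

The pink hexagon moved from (8.6, 3.5) to (7.6, 3.4), a distance of √(1.0² + 0.1²) ≈ 1.0.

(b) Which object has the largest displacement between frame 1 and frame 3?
the blue cross

(moved 6.8; next 3.3)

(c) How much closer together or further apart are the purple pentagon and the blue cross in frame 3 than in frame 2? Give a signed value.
+0.3

Distance in frame 2: 7.0. Distance in frame 3: 7.3.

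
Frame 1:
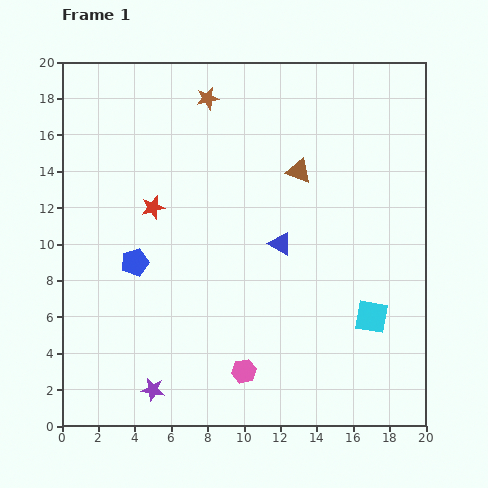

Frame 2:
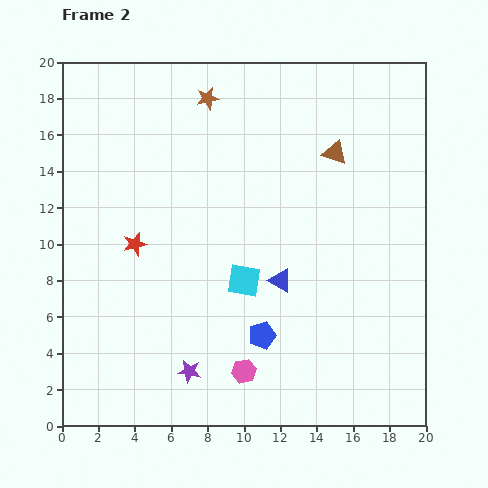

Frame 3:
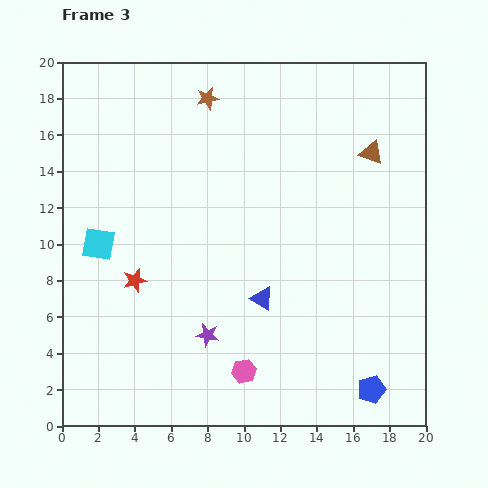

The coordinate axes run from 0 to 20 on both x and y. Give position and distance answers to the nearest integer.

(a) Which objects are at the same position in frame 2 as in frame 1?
the pink hexagon, the brown star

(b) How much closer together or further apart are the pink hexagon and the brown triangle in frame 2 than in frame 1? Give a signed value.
+2

Distance in frame 1: 11. Distance in frame 2: 13.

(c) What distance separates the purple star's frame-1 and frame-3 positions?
4

The purple star moved from (5, 2) to (8, 5), a distance of √(3² + 3²) ≈ 4.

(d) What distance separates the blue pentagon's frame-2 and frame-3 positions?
7

The blue pentagon moved from (11, 5) to (17, 2), a distance of √(6² + 3²) ≈ 7.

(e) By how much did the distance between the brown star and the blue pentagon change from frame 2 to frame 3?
+5

Distance in frame 2: 13. Distance in frame 3: 18.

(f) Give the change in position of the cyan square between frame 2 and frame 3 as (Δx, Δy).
(-8, 2)

The cyan square was at (10, 8) in frame 2 and (2, 10) in frame 3.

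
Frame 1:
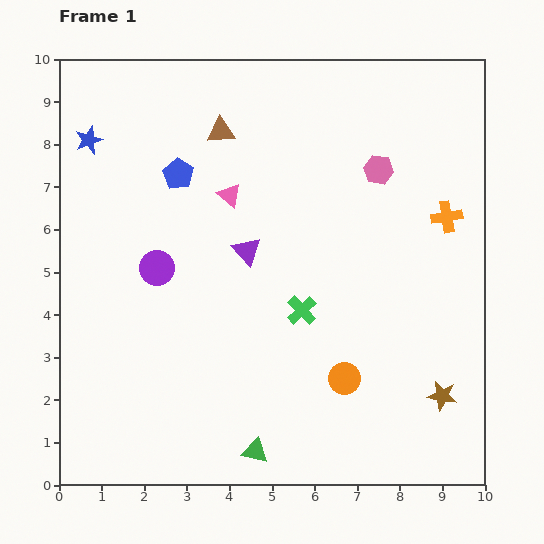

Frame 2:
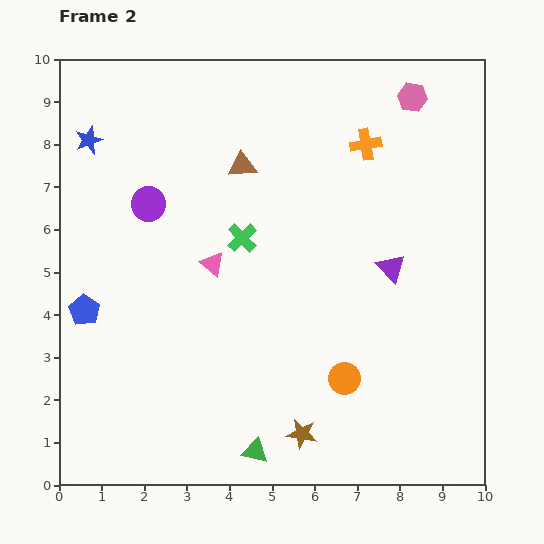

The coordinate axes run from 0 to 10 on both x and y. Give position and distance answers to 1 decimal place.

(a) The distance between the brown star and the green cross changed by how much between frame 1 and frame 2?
+0.9

Distance in frame 1: 3.9. Distance in frame 2: 4.8.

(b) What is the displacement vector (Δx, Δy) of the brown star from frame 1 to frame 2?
(-3.3, -0.9)

The brown star was at (9.0, 2.1) in frame 1 and (5.7, 1.2) in frame 2.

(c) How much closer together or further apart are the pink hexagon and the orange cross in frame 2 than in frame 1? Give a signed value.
-0.3

Distance in frame 1: 1.9. Distance in frame 2: 1.6.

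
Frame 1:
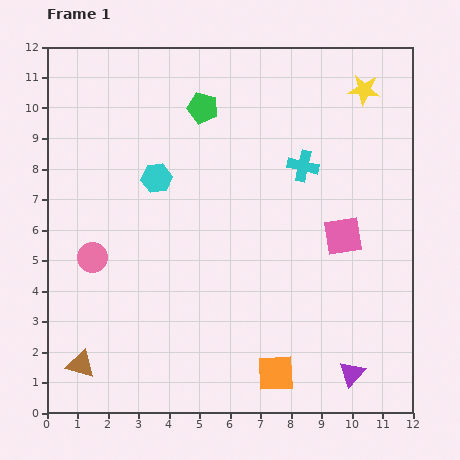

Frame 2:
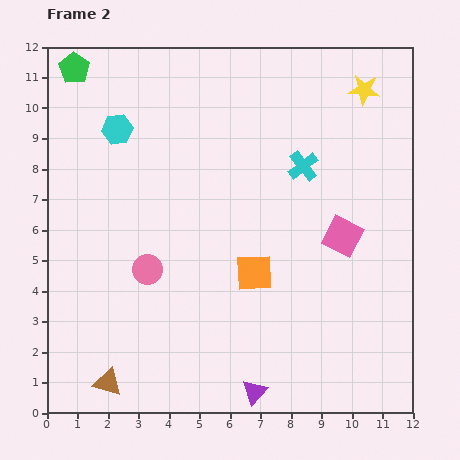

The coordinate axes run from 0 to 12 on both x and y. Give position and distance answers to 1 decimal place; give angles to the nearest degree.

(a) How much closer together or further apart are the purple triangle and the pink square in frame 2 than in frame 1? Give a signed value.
+1.4

Distance in frame 1: 4.5. Distance in frame 2: 5.9.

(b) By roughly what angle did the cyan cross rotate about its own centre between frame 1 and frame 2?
39° clockwise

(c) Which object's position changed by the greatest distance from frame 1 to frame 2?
the green pentagon

(moved 4.4; next 3.4)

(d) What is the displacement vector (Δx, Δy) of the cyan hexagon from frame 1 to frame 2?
(-1.3, 1.6)

The cyan hexagon was at (3.6, 7.7) in frame 1 and (2.3, 9.3) in frame 2.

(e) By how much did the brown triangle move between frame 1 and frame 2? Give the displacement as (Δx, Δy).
(0.9, -0.6)

The brown triangle was at (1.1, 1.6) in frame 1 and (2.0, 1.0) in frame 2.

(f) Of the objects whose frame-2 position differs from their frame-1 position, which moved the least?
the brown triangle

(moved 1.1)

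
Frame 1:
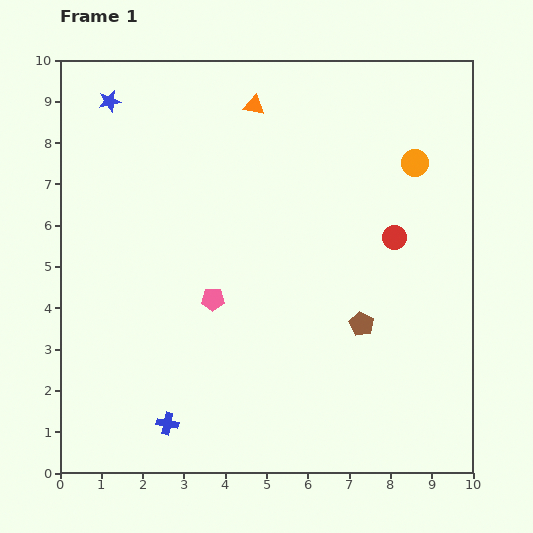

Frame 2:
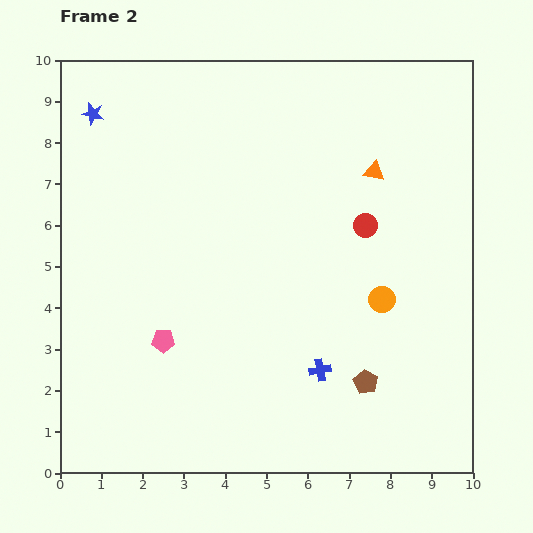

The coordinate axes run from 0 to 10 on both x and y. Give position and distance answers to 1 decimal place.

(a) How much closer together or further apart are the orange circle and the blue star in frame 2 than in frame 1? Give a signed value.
+0.7

Distance in frame 1: 7.6. Distance in frame 2: 8.3.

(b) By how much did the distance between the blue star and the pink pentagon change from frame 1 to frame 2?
+0.4

Distance in frame 1: 5.4. Distance in frame 2: 5.8.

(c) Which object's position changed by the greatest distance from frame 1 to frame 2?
the blue cross

(moved 3.9; next 3.4)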